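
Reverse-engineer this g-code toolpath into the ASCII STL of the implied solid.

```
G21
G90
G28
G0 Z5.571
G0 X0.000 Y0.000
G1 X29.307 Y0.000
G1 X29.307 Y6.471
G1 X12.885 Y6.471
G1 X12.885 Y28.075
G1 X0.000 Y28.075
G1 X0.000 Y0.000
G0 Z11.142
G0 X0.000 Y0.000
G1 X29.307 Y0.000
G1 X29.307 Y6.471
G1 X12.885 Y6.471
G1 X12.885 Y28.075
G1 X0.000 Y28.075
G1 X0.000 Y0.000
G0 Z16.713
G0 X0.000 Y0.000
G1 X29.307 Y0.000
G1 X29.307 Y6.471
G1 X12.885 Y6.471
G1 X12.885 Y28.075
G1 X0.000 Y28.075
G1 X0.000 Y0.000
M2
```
solid part
  facet normal 0.0000 0.0000 -1.0000
    outer loop
      vertex 29.307 6.471 0.000
      vertex 29.307 0.000 0.000
      vertex 0.000 0.000 0.000
    endloop
  endfacet
  facet normal 0.0000 0.0000 -1.0000
    outer loop
      vertex 12.885 6.471 0.000
      vertex 29.307 6.471 0.000
      vertex 0.000 0.000 0.000
    endloop
  endfacet
  facet normal 0.0000 0.0000 -1.0000
    outer loop
      vertex 12.885 28.075 0.000
      vertex 12.885 6.471 0.000
      vertex 0.000 0.000 0.000
    endloop
  endfacet
  facet normal 0.0000 0.0000 -1.0000
    outer loop
      vertex 0.000 28.075 0.000
      vertex 12.885 28.075 0.000
      vertex 0.000 0.000 0.000
    endloop
  endfacet
  facet normal 0.0000 0.0000 1.0000
    outer loop
      vertex 0.000 0.000 16.713
      vertex 29.307 0.000 16.713
      vertex 29.307 6.471 16.713
    endloop
  endfacet
  facet normal 0.0000 0.0000 1.0000
    outer loop
      vertex 0.000 0.000 16.713
      vertex 29.307 6.471 16.713
      vertex 12.885 6.471 16.713
    endloop
  endfacet
  facet normal 0.0000 0.0000 1.0000
    outer loop
      vertex 0.000 0.000 16.713
      vertex 12.885 6.471 16.713
      vertex 12.885 28.075 16.713
    endloop
  endfacet
  facet normal 0.0000 0.0000 1.0000
    outer loop
      vertex 0.000 0.000 16.713
      vertex 12.885 28.075 16.713
      vertex 0.000 28.075 16.713
    endloop
  endfacet
  facet normal 0.0000 -1.0000 0.0000
    outer loop
      vertex 0.000 0.000 0.000
      vertex 29.307 0.000 0.000
      vertex 29.307 0.000 16.713
    endloop
  endfacet
  facet normal 0.0000 -1.0000 0.0000
    outer loop
      vertex 0.000 0.000 0.000
      vertex 29.307 0.000 16.713
      vertex 0.000 0.000 16.713
    endloop
  endfacet
  facet normal 1.0000 0.0000 0.0000
    outer loop
      vertex 29.307 0.000 0.000
      vertex 29.307 6.471 0.000
      vertex 29.307 6.471 16.713
    endloop
  endfacet
  facet normal 1.0000 0.0000 0.0000
    outer loop
      vertex 29.307 0.000 0.000
      vertex 29.307 6.471 16.713
      vertex 29.307 0.000 16.713
    endloop
  endfacet
  facet normal 0.0000 1.0000 0.0000
    outer loop
      vertex 29.307 6.471 0.000
      vertex 12.885 6.471 0.000
      vertex 12.885 6.471 16.713
    endloop
  endfacet
  facet normal 0.0000 1.0000 0.0000
    outer loop
      vertex 29.307 6.471 0.000
      vertex 12.885 6.471 16.713
      vertex 29.307 6.471 16.713
    endloop
  endfacet
  facet normal 1.0000 0.0000 0.0000
    outer loop
      vertex 12.885 6.471 0.000
      vertex 12.885 28.075 0.000
      vertex 12.885 28.075 16.713
    endloop
  endfacet
  facet normal 1.0000 0.0000 0.0000
    outer loop
      vertex 12.885 6.471 0.000
      vertex 12.885 28.075 16.713
      vertex 12.885 6.471 16.713
    endloop
  endfacet
  facet normal 0.0000 1.0000 0.0000
    outer loop
      vertex 12.885 28.075 0.000
      vertex 0.000 28.075 0.000
      vertex 0.000 28.075 16.713
    endloop
  endfacet
  facet normal 0.0000 1.0000 0.0000
    outer loop
      vertex 12.885 28.075 0.000
      vertex 0.000 28.075 16.713
      vertex 12.885 28.075 16.713
    endloop
  endfacet
  facet normal -1.0000 0.0000 0.0000
    outer loop
      vertex 0.000 28.075 0.000
      vertex 0.000 0.000 0.000
      vertex 0.000 0.000 16.713
    endloop
  endfacet
  facet normal -1.0000 0.0000 0.0000
    outer loop
      vertex 0.000 28.075 0.000
      vertex 0.000 0.000 16.713
      vertex 0.000 28.075 16.713
    endloop
  endfacet
endsolid part

The G0 Z moves step by Δz≈5.571 mm. Every layer's G1 loop is the same polygon, so the solid is a straight extrusion of it from z=0 to z≈16.7. Closing with flat bottom and top caps and triangulating gives 20 facets — an L-shaped prism: outer 29.3 × 28.1 mm, arm thicknesses ≈ 6.47 mm (horizontal) and 12.9 mm (vertical), extruded 16.7 mm in z.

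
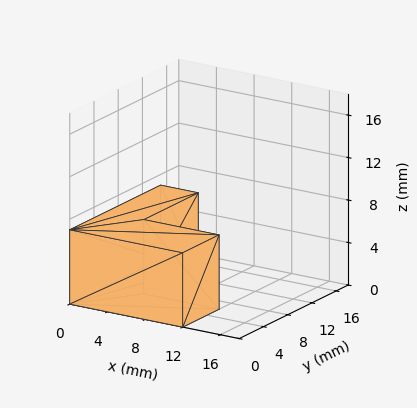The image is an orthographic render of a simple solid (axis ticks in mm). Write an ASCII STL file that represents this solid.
Reading the render: the shape is an L-shaped prism: outer 12 × 15 mm, arm thicknesses ≈ 6 mm (horizontal) and 4 mm (vertical), extruded 7 mm in z (dimensions read to the nearest mm from the axis ticks). For the STL, each face is triangulated and given an outward normal.

solid part
  facet normal 0.0000 0.0000 -1.0000
    outer loop
      vertex 12.0 6.0 0.0
      vertex 12.0 0.0 0.0
      vertex 0.0 0.0 0.0
    endloop
  endfacet
  facet normal 0.0000 0.0000 -1.0000
    outer loop
      vertex 4.0 6.0 0.0
      vertex 12.0 6.0 0.0
      vertex 0.0 0.0 0.0
    endloop
  endfacet
  facet normal 0.0000 0.0000 -1.0000
    outer loop
      vertex 4.0 15.0 0.0
      vertex 4.0 6.0 0.0
      vertex 0.0 0.0 0.0
    endloop
  endfacet
  facet normal 0.0000 0.0000 -1.0000
    outer loop
      vertex 0.0 15.0 0.0
      vertex 4.0 15.0 0.0
      vertex 0.0 0.0 0.0
    endloop
  endfacet
  facet normal 0.0000 0.0000 1.0000
    outer loop
      vertex 0.0 0.0 7.0
      vertex 12.0 0.0 7.0
      vertex 12.0 6.0 7.0
    endloop
  endfacet
  facet normal 0.0000 0.0000 1.0000
    outer loop
      vertex 0.0 0.0 7.0
      vertex 12.0 6.0 7.0
      vertex 4.0 6.0 7.0
    endloop
  endfacet
  facet normal 0.0000 0.0000 1.0000
    outer loop
      vertex 0.0 0.0 7.0
      vertex 4.0 6.0 7.0
      vertex 4.0 15.0 7.0
    endloop
  endfacet
  facet normal 0.0000 0.0000 1.0000
    outer loop
      vertex 0.0 0.0 7.0
      vertex 4.0 15.0 7.0
      vertex 0.0 15.0 7.0
    endloop
  endfacet
  facet normal 0.0000 -1.0000 0.0000
    outer loop
      vertex 0.0 0.0 0.0
      vertex 12.0 0.0 0.0
      vertex 12.0 0.0 7.0
    endloop
  endfacet
  facet normal 0.0000 -1.0000 0.0000
    outer loop
      vertex 0.0 0.0 0.0
      vertex 12.0 0.0 7.0
      vertex 0.0 0.0 7.0
    endloop
  endfacet
  facet normal 1.0000 0.0000 0.0000
    outer loop
      vertex 12.0 0.0 0.0
      vertex 12.0 6.0 0.0
      vertex 12.0 6.0 7.0
    endloop
  endfacet
  facet normal 1.0000 0.0000 0.0000
    outer loop
      vertex 12.0 0.0 0.0
      vertex 12.0 6.0 7.0
      vertex 12.0 0.0 7.0
    endloop
  endfacet
  facet normal 0.0000 1.0000 0.0000
    outer loop
      vertex 12.0 6.0 0.0
      vertex 4.0 6.0 0.0
      vertex 4.0 6.0 7.0
    endloop
  endfacet
  facet normal 0.0000 1.0000 0.0000
    outer loop
      vertex 12.0 6.0 0.0
      vertex 4.0 6.0 7.0
      vertex 12.0 6.0 7.0
    endloop
  endfacet
  facet normal 1.0000 0.0000 0.0000
    outer loop
      vertex 4.0 6.0 0.0
      vertex 4.0 15.0 0.0
      vertex 4.0 15.0 7.0
    endloop
  endfacet
  facet normal 1.0000 0.0000 0.0000
    outer loop
      vertex 4.0 6.0 0.0
      vertex 4.0 15.0 7.0
      vertex 4.0 6.0 7.0
    endloop
  endfacet
  facet normal 0.0000 1.0000 0.0000
    outer loop
      vertex 4.0 15.0 0.0
      vertex 0.0 15.0 0.0
      vertex 0.0 15.0 7.0
    endloop
  endfacet
  facet normal 0.0000 1.0000 0.0000
    outer loop
      vertex 4.0 15.0 0.0
      vertex 0.0 15.0 7.0
      vertex 4.0 15.0 7.0
    endloop
  endfacet
  facet normal -1.0000 0.0000 0.0000
    outer loop
      vertex 0.0 15.0 0.0
      vertex 0.0 0.0 0.0
      vertex 0.0 0.0 7.0
    endloop
  endfacet
  facet normal -1.0000 0.0000 0.0000
    outer loop
      vertex 0.0 15.0 0.0
      vertex 0.0 0.0 7.0
      vertex 0.0 15.0 7.0
    endloop
  endfacet
endsolid part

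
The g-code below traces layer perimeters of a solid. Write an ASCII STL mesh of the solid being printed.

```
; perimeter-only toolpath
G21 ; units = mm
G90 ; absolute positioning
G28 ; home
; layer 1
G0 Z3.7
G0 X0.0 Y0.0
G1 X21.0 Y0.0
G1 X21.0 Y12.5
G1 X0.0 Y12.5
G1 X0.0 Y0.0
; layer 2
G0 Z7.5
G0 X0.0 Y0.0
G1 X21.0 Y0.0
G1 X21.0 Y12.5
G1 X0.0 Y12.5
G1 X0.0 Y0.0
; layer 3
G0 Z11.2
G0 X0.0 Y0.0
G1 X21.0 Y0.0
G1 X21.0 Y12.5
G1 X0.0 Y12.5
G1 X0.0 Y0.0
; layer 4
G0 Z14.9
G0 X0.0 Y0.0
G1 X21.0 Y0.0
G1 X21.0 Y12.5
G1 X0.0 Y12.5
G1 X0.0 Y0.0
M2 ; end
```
solid part
  facet normal 0.0000 0.0000 -1.0000
    outer loop
      vertex 21.0 12.5 0.0
      vertex 21.0 0.0 0.0
      vertex 0.0 0.0 0.0
    endloop
  endfacet
  facet normal 0.0000 0.0000 -1.0000
    outer loop
      vertex 0.0 12.5 0.0
      vertex 21.0 12.5 0.0
      vertex 0.0 0.0 0.0
    endloop
  endfacet
  facet normal 0.0000 0.0000 1.0000
    outer loop
      vertex 0.0 0.0 14.9
      vertex 21.0 0.0 14.9
      vertex 21.0 12.5 14.9
    endloop
  endfacet
  facet normal 0.0000 0.0000 1.0000
    outer loop
      vertex 0.0 0.0 14.9
      vertex 21.0 12.5 14.9
      vertex 0.0 12.5 14.9
    endloop
  endfacet
  facet normal 0.0000 -1.0000 0.0000
    outer loop
      vertex 0.0 0.0 0.0
      vertex 21.0 0.0 0.0
      vertex 21.0 0.0 14.9
    endloop
  endfacet
  facet normal 0.0000 -1.0000 0.0000
    outer loop
      vertex 0.0 0.0 0.0
      vertex 21.0 0.0 14.9
      vertex 0.0 0.0 14.9
    endloop
  endfacet
  facet normal 0.0000 1.0000 0.0000
    outer loop
      vertex 21.0 12.5 14.9
      vertex 21.0 12.5 0.0
      vertex 0.0 12.5 0.0
    endloop
  endfacet
  facet normal 0.0000 1.0000 0.0000
    outer loop
      vertex 0.0 12.5 14.9
      vertex 21.0 12.5 14.9
      vertex 0.0 12.5 0.0
    endloop
  endfacet
  facet normal -1.0000 0.0000 0.0000
    outer loop
      vertex 0.0 12.5 14.9
      vertex 0.0 12.5 0.0
      vertex 0.0 0.0 0.0
    endloop
  endfacet
  facet normal -1.0000 0.0000 0.0000
    outer loop
      vertex 0.0 0.0 14.9
      vertex 0.0 12.5 14.9
      vertex 0.0 0.0 0.0
    endloop
  endfacet
  facet normal 1.0000 0.0000 0.0000
    outer loop
      vertex 21.0 0.0 0.0
      vertex 21.0 12.5 0.0
      vertex 21.0 12.5 14.9
    endloop
  endfacet
  facet normal 1.0000 0.0000 0.0000
    outer loop
      vertex 21.0 0.0 0.0
      vertex 21.0 12.5 14.9
      vertex 21.0 0.0 14.9
    endloop
  endfacet
endsolid part

The G0 Z moves step by Δz≈3.7 mm. Every layer's G1 loop is the same polygon, so the solid is a straight extrusion of it from z=0 to z≈14.9. Closing with flat bottom and top caps and triangulating gives 12 facets — a rectangular box, roughly 21 × 12.5 mm footprint and 14.9 mm tall.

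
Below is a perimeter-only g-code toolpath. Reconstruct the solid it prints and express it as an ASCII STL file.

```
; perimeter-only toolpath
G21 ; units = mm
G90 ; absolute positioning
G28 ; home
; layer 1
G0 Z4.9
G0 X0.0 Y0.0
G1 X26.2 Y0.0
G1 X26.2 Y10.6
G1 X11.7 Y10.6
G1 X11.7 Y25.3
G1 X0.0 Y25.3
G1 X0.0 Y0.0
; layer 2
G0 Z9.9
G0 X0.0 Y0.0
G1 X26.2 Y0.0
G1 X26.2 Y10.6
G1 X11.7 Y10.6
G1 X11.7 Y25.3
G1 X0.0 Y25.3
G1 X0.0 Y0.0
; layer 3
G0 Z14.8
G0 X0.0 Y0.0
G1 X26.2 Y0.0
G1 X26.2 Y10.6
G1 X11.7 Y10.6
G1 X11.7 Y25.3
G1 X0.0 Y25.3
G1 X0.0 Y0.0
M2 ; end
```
solid part
  facet normal 0.0000 0.0000 -1.0000
    outer loop
      vertex 26.2 10.6 0.0
      vertex 26.2 0.0 0.0
      vertex 0.0 0.0 0.0
    endloop
  endfacet
  facet normal 0.0000 0.0000 -1.0000
    outer loop
      vertex 11.7 10.6 0.0
      vertex 26.2 10.6 0.0
      vertex 0.0 0.0 0.0
    endloop
  endfacet
  facet normal 0.0000 0.0000 -1.0000
    outer loop
      vertex 11.7 25.3 0.0
      vertex 11.7 10.6 0.0
      vertex 0.0 0.0 0.0
    endloop
  endfacet
  facet normal 0.0000 0.0000 -1.0000
    outer loop
      vertex 0.0 25.3 0.0
      vertex 11.7 25.3 0.0
      vertex 0.0 0.0 0.0
    endloop
  endfacet
  facet normal 0.0000 0.0000 1.0000
    outer loop
      vertex 0.0 0.0 14.8
      vertex 26.2 0.0 14.8
      vertex 26.2 10.6 14.8
    endloop
  endfacet
  facet normal 0.0000 0.0000 1.0000
    outer loop
      vertex 0.0 0.0 14.8
      vertex 26.2 10.6 14.8
      vertex 11.7 10.6 14.8
    endloop
  endfacet
  facet normal 0.0000 0.0000 1.0000
    outer loop
      vertex 0.0 0.0 14.8
      vertex 11.7 10.6 14.8
      vertex 11.7 25.3 14.8
    endloop
  endfacet
  facet normal 0.0000 0.0000 1.0000
    outer loop
      vertex 0.0 0.0 14.8
      vertex 11.7 25.3 14.8
      vertex 0.0 25.3 14.8
    endloop
  endfacet
  facet normal 0.0000 -1.0000 0.0000
    outer loop
      vertex 0.0 0.0 0.0
      vertex 26.2 0.0 0.0
      vertex 26.2 0.0 14.8
    endloop
  endfacet
  facet normal 0.0000 -1.0000 0.0000
    outer loop
      vertex 0.0 0.0 0.0
      vertex 26.2 0.0 14.8
      vertex 0.0 0.0 14.8
    endloop
  endfacet
  facet normal 1.0000 0.0000 0.0000
    outer loop
      vertex 26.2 0.0 0.0
      vertex 26.2 10.6 0.0
      vertex 26.2 10.6 14.8
    endloop
  endfacet
  facet normal 1.0000 0.0000 0.0000
    outer loop
      vertex 26.2 0.0 0.0
      vertex 26.2 10.6 14.8
      vertex 26.2 0.0 14.8
    endloop
  endfacet
  facet normal 0.0000 1.0000 0.0000
    outer loop
      vertex 26.2 10.6 0.0
      vertex 11.7 10.6 0.0
      vertex 11.7 10.6 14.8
    endloop
  endfacet
  facet normal 0.0000 1.0000 0.0000
    outer loop
      vertex 26.2 10.6 0.0
      vertex 11.7 10.6 14.8
      vertex 26.2 10.6 14.8
    endloop
  endfacet
  facet normal 1.0000 0.0000 0.0000
    outer loop
      vertex 11.7 10.6 0.0
      vertex 11.7 25.3 0.0
      vertex 11.7 25.3 14.8
    endloop
  endfacet
  facet normal 1.0000 0.0000 0.0000
    outer loop
      vertex 11.7 10.6 0.0
      vertex 11.7 25.3 14.8
      vertex 11.7 10.6 14.8
    endloop
  endfacet
  facet normal 0.0000 1.0000 0.0000
    outer loop
      vertex 11.7 25.3 0.0
      vertex 0.0 25.3 0.0
      vertex 0.0 25.3 14.8
    endloop
  endfacet
  facet normal 0.0000 1.0000 0.0000
    outer loop
      vertex 11.7 25.3 0.0
      vertex 0.0 25.3 14.8
      vertex 11.7 25.3 14.8
    endloop
  endfacet
  facet normal -1.0000 0.0000 0.0000
    outer loop
      vertex 0.0 25.3 0.0
      vertex 0.0 0.0 0.0
      vertex 0.0 0.0 14.8
    endloop
  endfacet
  facet normal -1.0000 0.0000 0.0000
    outer loop
      vertex 0.0 25.3 0.0
      vertex 0.0 0.0 14.8
      vertex 0.0 25.3 14.8
    endloop
  endfacet
endsolid part

The G0 Z moves step by Δz≈4.9 mm. Every layer's G1 loop is the same polygon, so the solid is a straight extrusion of it from z=0 to z≈14.8. Closing with flat bottom and top caps and triangulating gives 20 facets — an L-shaped prism: outer 26.2 × 25.3 mm, arm thicknesses ≈ 10.6 mm (horizontal) and 11.7 mm (vertical), extruded 14.8 mm in z.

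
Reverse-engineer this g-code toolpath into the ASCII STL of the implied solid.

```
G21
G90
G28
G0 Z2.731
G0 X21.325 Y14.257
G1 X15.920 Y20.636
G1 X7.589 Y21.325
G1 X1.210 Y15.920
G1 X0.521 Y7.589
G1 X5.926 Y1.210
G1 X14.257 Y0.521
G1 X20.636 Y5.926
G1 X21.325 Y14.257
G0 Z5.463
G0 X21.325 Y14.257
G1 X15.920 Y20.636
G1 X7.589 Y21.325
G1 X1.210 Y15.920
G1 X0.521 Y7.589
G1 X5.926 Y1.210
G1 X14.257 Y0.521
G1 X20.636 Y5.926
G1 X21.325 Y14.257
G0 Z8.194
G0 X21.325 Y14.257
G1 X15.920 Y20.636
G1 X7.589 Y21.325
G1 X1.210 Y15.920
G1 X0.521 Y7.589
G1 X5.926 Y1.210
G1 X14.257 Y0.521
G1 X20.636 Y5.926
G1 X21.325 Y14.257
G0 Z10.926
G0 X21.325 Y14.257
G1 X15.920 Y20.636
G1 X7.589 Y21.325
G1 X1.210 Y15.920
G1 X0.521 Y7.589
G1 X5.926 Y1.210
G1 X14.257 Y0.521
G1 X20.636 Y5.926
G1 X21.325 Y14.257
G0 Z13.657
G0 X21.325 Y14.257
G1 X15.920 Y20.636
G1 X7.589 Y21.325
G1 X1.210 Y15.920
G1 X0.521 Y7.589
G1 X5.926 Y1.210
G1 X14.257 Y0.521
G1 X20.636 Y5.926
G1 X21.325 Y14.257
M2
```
solid part
  facet normal 0.0000 0.0000 -1.0000
    outer loop
      vertex 7.589 21.325 0.000
      vertex 15.920 20.636 0.000
      vertex 21.325 14.257 0.000
    endloop
  endfacet
  facet normal 0.0000 0.0000 -1.0000
    outer loop
      vertex 1.210 15.920 0.000
      vertex 7.589 21.325 0.000
      vertex 21.325 14.257 0.000
    endloop
  endfacet
  facet normal 0.0000 0.0000 -1.0000
    outer loop
      vertex 0.521 7.589 0.000
      vertex 1.210 15.920 0.000
      vertex 21.325 14.257 0.000
    endloop
  endfacet
  facet normal 0.0000 0.0000 -1.0000
    outer loop
      vertex 5.926 1.210 0.000
      vertex 0.521 7.589 0.000
      vertex 21.325 14.257 0.000
    endloop
  endfacet
  facet normal 0.0000 0.0000 -1.0000
    outer loop
      vertex 14.257 0.521 0.000
      vertex 5.926 1.210 0.000
      vertex 21.325 14.257 0.000
    endloop
  endfacet
  facet normal 0.0000 0.0000 -1.0000
    outer loop
      vertex 20.636 5.926 0.000
      vertex 14.257 0.521 0.000
      vertex 21.325 14.257 0.000
    endloop
  endfacet
  facet normal 0.0000 0.0000 1.0000
    outer loop
      vertex 21.325 14.257 13.657
      vertex 15.920 20.636 13.657
      vertex 7.589 21.325 13.657
    endloop
  endfacet
  facet normal 0.0000 0.0000 1.0000
    outer loop
      vertex 21.325 14.257 13.657
      vertex 7.589 21.325 13.657
      vertex 1.210 15.920 13.657
    endloop
  endfacet
  facet normal 0.0000 0.0000 1.0000
    outer loop
      vertex 21.325 14.257 13.657
      vertex 1.210 15.920 13.657
      vertex 0.521 7.589 13.657
    endloop
  endfacet
  facet normal 0.0000 0.0000 1.0000
    outer loop
      vertex 21.325 14.257 13.657
      vertex 0.521 7.589 13.657
      vertex 5.926 1.210 13.657
    endloop
  endfacet
  facet normal 0.0000 0.0000 1.0000
    outer loop
      vertex 21.325 14.257 13.657
      vertex 5.926 1.210 13.657
      vertex 14.257 0.521 13.657
    endloop
  endfacet
  facet normal 0.0000 0.0000 1.0000
    outer loop
      vertex 21.325 14.257 13.657
      vertex 14.257 0.521 13.657
      vertex 20.636 5.926 13.657
    endloop
  endfacet
  facet normal 0.7630 0.6465 0.0000
    outer loop
      vertex 21.325 14.257 0.000
      vertex 15.920 20.636 0.000
      vertex 15.920 20.636 13.657
    endloop
  endfacet
  facet normal 0.7630 0.6465 0.0000
    outer loop
      vertex 21.325 14.257 0.000
      vertex 15.920 20.636 13.657
      vertex 21.325 14.257 13.657
    endloop
  endfacet
  facet normal 0.0824 0.9966 0.0000
    outer loop
      vertex 15.920 20.636 0.000
      vertex 7.589 21.325 0.000
      vertex 7.589 21.325 13.657
    endloop
  endfacet
  facet normal 0.0824 0.9966 0.0000
    outer loop
      vertex 15.920 20.636 0.000
      vertex 7.589 21.325 13.657
      vertex 15.920 20.636 13.657
    endloop
  endfacet
  facet normal -0.6465 0.7630 0.0000
    outer loop
      vertex 7.589 21.325 0.000
      vertex 1.210 15.920 0.000
      vertex 1.210 15.920 13.657
    endloop
  endfacet
  facet normal -0.6465 0.7630 0.0000
    outer loop
      vertex 7.589 21.325 0.000
      vertex 1.210 15.920 13.657
      vertex 7.589 21.325 13.657
    endloop
  endfacet
  facet normal -0.9966 0.0824 0.0000
    outer loop
      vertex 1.210 15.920 0.000
      vertex 0.521 7.589 0.000
      vertex 0.521 7.589 13.657
    endloop
  endfacet
  facet normal -0.9966 0.0824 0.0000
    outer loop
      vertex 1.210 15.920 0.000
      vertex 0.521 7.589 13.657
      vertex 1.210 15.920 13.657
    endloop
  endfacet
  facet normal -0.7630 -0.6465 0.0000
    outer loop
      vertex 0.521 7.589 0.000
      vertex 5.926 1.210 0.000
      vertex 5.926 1.210 13.657
    endloop
  endfacet
  facet normal -0.7630 -0.6465 0.0000
    outer loop
      vertex 0.521 7.589 0.000
      vertex 5.926 1.210 13.657
      vertex 0.521 7.589 13.657
    endloop
  endfacet
  facet normal -0.0824 -0.9966 0.0000
    outer loop
      vertex 5.926 1.210 0.000
      vertex 14.257 0.521 0.000
      vertex 14.257 0.521 13.657
    endloop
  endfacet
  facet normal -0.0824 -0.9966 0.0000
    outer loop
      vertex 5.926 1.210 0.000
      vertex 14.257 0.521 13.657
      vertex 5.926 1.210 13.657
    endloop
  endfacet
  facet normal 0.6465 -0.7630 0.0000
    outer loop
      vertex 14.257 0.521 0.000
      vertex 20.636 5.926 0.000
      vertex 20.636 5.926 13.657
    endloop
  endfacet
  facet normal 0.6465 -0.7630 0.0000
    outer loop
      vertex 14.257 0.521 0.000
      vertex 20.636 5.926 13.657
      vertex 14.257 0.521 13.657
    endloop
  endfacet
  facet normal 0.9966 -0.0824 0.0000
    outer loop
      vertex 20.636 5.926 0.000
      vertex 21.325 14.257 0.000
      vertex 21.325 14.257 13.657
    endloop
  endfacet
  facet normal 0.9966 -0.0824 0.0000
    outer loop
      vertex 20.636 5.926 0.000
      vertex 21.325 14.257 13.657
      vertex 20.636 5.926 13.657
    endloop
  endfacet
endsolid part

The G0 Z moves step by Δz≈2.731 mm. Every layer's G1 loop is the same polygon, so the solid is a straight extrusion of it from z=0 to z≈13.7. Closing with flat bottom and top caps and triangulating gives 28 facets — a regular 8-sided prism (a cylinder approximated with 8 flat sides), circumscribed radius ≈ 10.9 mm, height ≈ 13.7 mm.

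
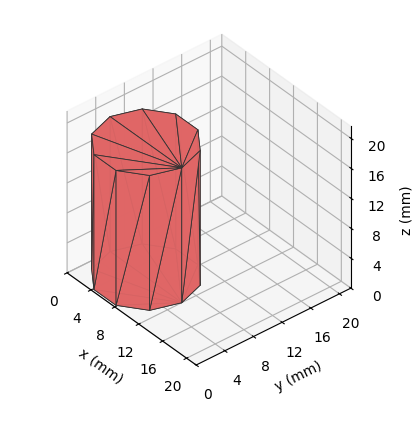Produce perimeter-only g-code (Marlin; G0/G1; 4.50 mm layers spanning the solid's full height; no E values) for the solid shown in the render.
Reading the render: the shape is a regular 10-sided prism (a cylinder approximated with 10 flat sides), circumscribed radius ≈ 6 mm, height ≈ 18 mm (dimensions read to the nearest mm from the axis ticks). For the g-code, the solid's height is divided into equal slices at the stated Δz and each level perimeter traced with G1 moves after a G0 lift.

; perimeter-only toolpath
G21 ; units = mm
G90 ; absolute positioning
G28 ; home
; layer 1
G0 Z4.50
G0 X12.00 Y6.00
G1 X10.85 Y9.53
G1 X7.85 Y11.71
G1 X4.15 Y11.71
G1 X1.15 Y9.53
G1 X0.00 Y6.00
G1 X1.15 Y2.47
G1 X4.15 Y0.29
G1 X7.85 Y0.29
G1 X10.85 Y2.47
G1 X12.00 Y6.00
; layer 2
G0 Z9.00
G0 X12.00 Y6.00
G1 X10.85 Y9.53
G1 X7.85 Y11.71
G1 X4.15 Y11.71
G1 X1.15 Y9.53
G1 X0.00 Y6.00
G1 X1.15 Y2.47
G1 X4.15 Y0.29
G1 X7.85 Y0.29
G1 X10.85 Y2.47
G1 X12.00 Y6.00
; layer 3
G0 Z13.50
G0 X12.00 Y6.00
G1 X10.85 Y9.53
G1 X7.85 Y11.71
G1 X4.15 Y11.71
G1 X1.15 Y9.53
G1 X0.00 Y6.00
G1 X1.15 Y2.47
G1 X4.15 Y0.29
G1 X7.85 Y0.29
G1 X10.85 Y2.47
G1 X12.00 Y6.00
; layer 4
G0 Z18.00
G0 X12.00 Y6.00
G1 X10.85 Y9.53
G1 X7.85 Y11.71
G1 X4.15 Y11.71
G1 X1.15 Y9.53
G1 X0.00 Y6.00
G1 X1.15 Y2.47
G1 X4.15 Y0.29
G1 X7.85 Y0.29
G1 X10.85 Y2.47
G1 X12.00 Y6.00
M2 ; end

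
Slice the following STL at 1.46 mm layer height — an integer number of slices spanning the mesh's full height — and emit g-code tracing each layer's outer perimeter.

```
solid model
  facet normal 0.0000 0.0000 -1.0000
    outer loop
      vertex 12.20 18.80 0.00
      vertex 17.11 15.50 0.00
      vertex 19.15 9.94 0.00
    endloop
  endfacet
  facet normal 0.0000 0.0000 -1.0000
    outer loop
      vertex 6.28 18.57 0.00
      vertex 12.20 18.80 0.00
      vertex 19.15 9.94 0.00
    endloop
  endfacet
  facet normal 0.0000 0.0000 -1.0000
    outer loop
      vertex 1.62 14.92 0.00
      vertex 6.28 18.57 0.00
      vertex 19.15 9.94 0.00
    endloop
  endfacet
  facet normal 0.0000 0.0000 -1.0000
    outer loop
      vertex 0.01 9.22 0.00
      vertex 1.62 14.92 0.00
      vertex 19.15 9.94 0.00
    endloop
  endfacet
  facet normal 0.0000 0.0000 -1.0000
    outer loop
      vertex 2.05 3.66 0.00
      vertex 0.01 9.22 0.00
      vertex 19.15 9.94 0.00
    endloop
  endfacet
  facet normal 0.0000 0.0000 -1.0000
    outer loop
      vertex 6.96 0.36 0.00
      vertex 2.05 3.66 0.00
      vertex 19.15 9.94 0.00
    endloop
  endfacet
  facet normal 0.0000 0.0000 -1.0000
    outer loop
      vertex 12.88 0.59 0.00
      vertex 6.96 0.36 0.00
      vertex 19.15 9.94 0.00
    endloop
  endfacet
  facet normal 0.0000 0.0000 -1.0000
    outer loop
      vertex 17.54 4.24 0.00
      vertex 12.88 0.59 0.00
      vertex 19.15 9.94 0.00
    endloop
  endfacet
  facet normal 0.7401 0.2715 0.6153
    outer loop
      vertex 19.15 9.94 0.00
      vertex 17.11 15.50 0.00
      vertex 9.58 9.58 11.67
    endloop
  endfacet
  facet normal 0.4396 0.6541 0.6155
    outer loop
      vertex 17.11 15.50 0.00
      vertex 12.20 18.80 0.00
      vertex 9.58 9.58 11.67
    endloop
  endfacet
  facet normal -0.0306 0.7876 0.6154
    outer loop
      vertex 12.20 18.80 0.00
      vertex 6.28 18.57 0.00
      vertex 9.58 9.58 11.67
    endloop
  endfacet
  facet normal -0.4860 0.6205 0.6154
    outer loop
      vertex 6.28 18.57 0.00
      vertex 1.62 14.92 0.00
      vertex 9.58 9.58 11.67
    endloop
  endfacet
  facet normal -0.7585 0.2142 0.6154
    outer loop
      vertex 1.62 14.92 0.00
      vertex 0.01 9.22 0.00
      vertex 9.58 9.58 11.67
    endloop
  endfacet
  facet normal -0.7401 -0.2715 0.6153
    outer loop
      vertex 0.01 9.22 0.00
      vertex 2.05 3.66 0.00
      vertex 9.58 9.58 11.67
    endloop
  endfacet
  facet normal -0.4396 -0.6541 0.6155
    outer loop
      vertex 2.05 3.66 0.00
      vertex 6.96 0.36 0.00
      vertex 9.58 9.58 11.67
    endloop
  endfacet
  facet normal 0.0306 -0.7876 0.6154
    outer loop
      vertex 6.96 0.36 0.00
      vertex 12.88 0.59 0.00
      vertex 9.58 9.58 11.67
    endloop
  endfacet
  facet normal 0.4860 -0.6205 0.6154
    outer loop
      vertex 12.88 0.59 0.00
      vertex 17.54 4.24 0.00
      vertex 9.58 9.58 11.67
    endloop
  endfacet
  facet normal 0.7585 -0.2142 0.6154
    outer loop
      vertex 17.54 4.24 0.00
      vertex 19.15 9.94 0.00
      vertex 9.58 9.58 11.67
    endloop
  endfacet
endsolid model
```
; perimeter-only toolpath
G21 ; units = mm
G90 ; absolute positioning
G28 ; home
; layer 1
G0 Z1.46
G0 X17.95 Y9.89
G1 X16.17 Y14.76
G1 X11.87 Y17.65
G1 X6.69 Y17.45
G1 X2.62 Y14.25
G1 X1.21 Y9.27
G1 X2.99 Y4.40
G1 X7.29 Y1.51
G1 X12.47 Y1.71
G1 X16.55 Y4.91
G1 X17.95 Y9.89
; layer 2
G0 Z2.92
G0 X16.76 Y9.85
G1 X15.23 Y14.02
G1 X11.54 Y16.50
G1 X7.11 Y16.32
G1 X3.61 Y13.58
G1 X2.40 Y9.31
G1 X3.93 Y5.14
G1 X7.62 Y2.67
G1 X12.05 Y2.84
G1 X15.55 Y5.58
G1 X16.76 Y9.85
; layer 3
G0 Z4.38
G0 X15.56 Y9.80
G1 X14.29 Y13.28
G1 X11.22 Y15.34
G1 X7.52 Y15.20
G1 X4.61 Y12.92
G1 X3.60 Y9.36
G1 X4.87 Y5.88
G1 X7.94 Y3.82
G1 X11.64 Y3.96
G1 X14.55 Y6.24
G1 X15.56 Y9.80
; layer 4
G0 Z5.83
G0 X14.36 Y9.76
G1 X13.34 Y12.54
G1 X10.89 Y14.19
G1 X7.93 Y14.07
G1 X5.60 Y12.25
G1 X4.79 Y9.40
G1 X5.81 Y6.62
G1 X8.27 Y4.97
G1 X11.23 Y5.08
G1 X13.56 Y6.91
G1 X14.36 Y9.76
; layer 5
G0 Z7.29
G0 X13.17 Y9.71
G1 X12.40 Y11.80
G1 X10.56 Y13.04
G1 X8.34 Y12.95
G1 X6.59 Y11.58
G1 X5.99 Y9.45
G1 X6.76 Y7.36
G1 X8.60 Y6.12
G1 X10.82 Y6.21
G1 X12.56 Y7.58
G1 X13.17 Y9.71
; layer 6
G0 Z8.75
G0 X11.97 Y9.67
G1 X11.46 Y11.06
G1 X10.23 Y11.89
G1 X8.76 Y11.83
G1 X7.59 Y10.92
G1 X7.19 Y9.49
G1 X7.70 Y8.10
G1 X8.93 Y7.28
G1 X10.41 Y7.33
G1 X11.57 Y8.25
G1 X11.97 Y9.67
; layer 7
G0 Z10.21
G0 X10.78 Y9.62
G1 X10.52 Y10.32
G1 X9.91 Y10.73
G1 X9.17 Y10.70
G1 X8.59 Y10.25
G1 X8.38 Y9.54
G1 X8.64 Y8.84
G1 X9.25 Y8.43
G1 X9.99 Y8.46
G1 X10.57 Y8.91
G1 X10.78 Y9.62
M2 ; end

The solid is a regular 10-sided pyramid, base circumscribed radius ≈ 9.58 mm, apex at z ≈ 11.7 mm. Slicing at Δz = 1.46 mm — 8 equal slices spanning the solid's height, so layer i sits at z = i·h/8 — gives 7 non-empty perimeters. Each is a 10-segment closed polygon; G0 lifts to the layer z and rapids to the start vertex, then G1 traces the edges. The cross-section shrinks linearly with z (the slice at the apex is degenerate and omitted).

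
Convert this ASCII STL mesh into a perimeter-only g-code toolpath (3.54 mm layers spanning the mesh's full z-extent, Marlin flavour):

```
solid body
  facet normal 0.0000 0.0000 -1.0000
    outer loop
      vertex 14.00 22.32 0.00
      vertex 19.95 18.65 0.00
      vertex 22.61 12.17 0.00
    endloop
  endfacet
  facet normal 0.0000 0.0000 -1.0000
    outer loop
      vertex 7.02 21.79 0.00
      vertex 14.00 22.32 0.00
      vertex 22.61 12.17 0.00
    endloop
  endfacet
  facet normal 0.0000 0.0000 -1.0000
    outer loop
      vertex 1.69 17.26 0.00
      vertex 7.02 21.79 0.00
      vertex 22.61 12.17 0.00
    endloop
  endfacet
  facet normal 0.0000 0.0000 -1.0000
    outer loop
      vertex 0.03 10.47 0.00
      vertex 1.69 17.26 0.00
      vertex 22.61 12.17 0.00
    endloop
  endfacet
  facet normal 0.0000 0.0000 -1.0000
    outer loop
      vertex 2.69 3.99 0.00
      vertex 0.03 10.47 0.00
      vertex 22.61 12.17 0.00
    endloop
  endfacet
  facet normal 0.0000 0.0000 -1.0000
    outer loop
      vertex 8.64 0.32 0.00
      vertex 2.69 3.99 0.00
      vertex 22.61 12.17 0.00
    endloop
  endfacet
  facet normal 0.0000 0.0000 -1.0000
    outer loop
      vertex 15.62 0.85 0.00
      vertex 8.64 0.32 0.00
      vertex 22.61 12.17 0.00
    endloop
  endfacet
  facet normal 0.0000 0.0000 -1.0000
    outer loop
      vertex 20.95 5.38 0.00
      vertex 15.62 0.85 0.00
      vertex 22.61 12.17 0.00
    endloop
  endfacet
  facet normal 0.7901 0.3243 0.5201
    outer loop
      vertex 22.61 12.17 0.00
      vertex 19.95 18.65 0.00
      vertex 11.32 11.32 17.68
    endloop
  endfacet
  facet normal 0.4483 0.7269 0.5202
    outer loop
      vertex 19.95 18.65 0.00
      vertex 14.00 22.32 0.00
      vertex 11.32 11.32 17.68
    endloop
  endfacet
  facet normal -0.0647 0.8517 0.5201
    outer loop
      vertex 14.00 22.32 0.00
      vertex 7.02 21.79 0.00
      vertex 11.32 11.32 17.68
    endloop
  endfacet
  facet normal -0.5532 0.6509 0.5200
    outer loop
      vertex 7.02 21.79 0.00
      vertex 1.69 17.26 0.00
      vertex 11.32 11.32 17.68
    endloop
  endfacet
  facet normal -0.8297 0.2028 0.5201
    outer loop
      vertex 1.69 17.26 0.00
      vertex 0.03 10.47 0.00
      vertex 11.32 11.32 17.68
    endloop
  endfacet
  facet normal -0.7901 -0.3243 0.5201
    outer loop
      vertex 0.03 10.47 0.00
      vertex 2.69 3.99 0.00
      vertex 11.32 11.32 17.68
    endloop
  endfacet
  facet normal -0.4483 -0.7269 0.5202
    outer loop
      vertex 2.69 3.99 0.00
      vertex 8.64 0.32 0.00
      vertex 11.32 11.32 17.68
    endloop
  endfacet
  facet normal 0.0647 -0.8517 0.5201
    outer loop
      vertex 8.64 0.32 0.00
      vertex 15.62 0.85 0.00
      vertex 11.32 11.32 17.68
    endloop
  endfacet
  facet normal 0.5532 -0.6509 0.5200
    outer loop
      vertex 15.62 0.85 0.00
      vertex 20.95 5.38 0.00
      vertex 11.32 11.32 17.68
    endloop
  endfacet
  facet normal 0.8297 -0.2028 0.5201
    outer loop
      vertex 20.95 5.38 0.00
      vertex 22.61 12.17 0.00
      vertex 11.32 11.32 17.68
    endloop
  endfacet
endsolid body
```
; perimeter-only toolpath
G21 ; units = mm
G90 ; absolute positioning
G28 ; home
; layer 1
G0 Z3.54
G0 X20.35 Y12.00
G1 X18.22 Y17.18
G1 X13.46 Y20.12
G1 X7.88 Y19.70
G1 X3.62 Y16.07
G1 X2.29 Y10.64
G1 X4.42 Y5.46
G1 X9.18 Y2.52
G1 X14.76 Y2.94
G1 X19.02 Y6.57
G1 X20.35 Y12.00
; layer 2
G0 Z7.07
G0 X18.09 Y11.83
G1 X16.50 Y15.72
G1 X12.93 Y17.92
G1 X8.74 Y17.60
G1 X5.54 Y14.88
G1 X4.55 Y10.81
G1 X6.14 Y6.92
G1 X9.71 Y4.72
G1 X13.90 Y5.04
G1 X17.10 Y7.76
G1 X18.09 Y11.83
; layer 3
G0 Z10.61
G0 X15.84 Y11.66
G1 X14.77 Y14.25
G1 X12.39 Y15.72
G1 X9.60 Y15.51
G1 X7.47 Y13.70
G1 X6.80 Y10.98
G1 X7.87 Y8.39
G1 X10.25 Y6.92
G1 X13.04 Y7.13
G1 X15.17 Y8.94
G1 X15.84 Y11.66
; layer 4
G0 Z14.14
G0 X13.58 Y11.49
G1 X13.05 Y12.79
G1 X11.86 Y13.52
G1 X10.46 Y13.41
G1 X9.39 Y12.51
G1 X9.06 Y11.15
G1 X9.59 Y9.85
G1 X10.78 Y9.12
G1 X12.18 Y9.23
G1 X13.25 Y10.13
G1 X13.58 Y11.49
M2 ; end

The solid is a regular 10-sided pyramid, base circumscribed radius ≈ 11.3 mm, apex at z ≈ 17.7 mm. Slicing at Δz = 3.54 mm — 5 equal slices spanning the solid's height, so layer i sits at z = i·h/5 — gives 4 non-empty perimeters. Each is a 10-segment closed polygon; G0 lifts to the layer z and rapids to the start vertex, then G1 traces the edges. The cross-section shrinks linearly with z (the slice at the apex is degenerate and omitted).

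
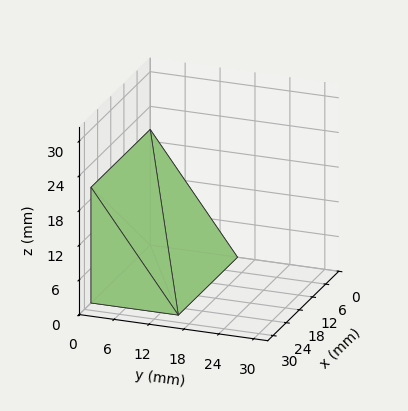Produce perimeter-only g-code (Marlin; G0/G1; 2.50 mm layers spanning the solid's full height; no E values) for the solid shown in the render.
Reading the render: the shape is a wedge (ramp): 27 × 15 mm base, rising to 20 mm along the y=0 edge and sloping linearly to z=0 at y=15 (dimensions read to the nearest mm from the axis ticks). For the g-code, the solid's height is divided into equal slices at the stated Δz and each level perimeter traced with G1 moves after a G0 lift.

; perimeter-only toolpath
G21 ; units = mm
G90 ; absolute positioning
G28 ; home
; layer 1
G0 Z2.50
G0 X0.00 Y0.00
G1 X27.00 Y0.00
G1 X27.00 Y13.12
G1 X0.00 Y13.12
G1 X0.00 Y0.00
; layer 2
G0 Z5.00
G0 X0.00 Y0.00
G1 X27.00 Y0.00
G1 X27.00 Y11.25
G1 X0.00 Y11.25
G1 X0.00 Y0.00
; layer 3
G0 Z7.50
G0 X0.00 Y0.00
G1 X27.00 Y0.00
G1 X27.00 Y9.38
G1 X0.00 Y9.38
G1 X0.00 Y0.00
; layer 4
G0 Z10.00
G0 X0.00 Y0.00
G1 X27.00 Y0.00
G1 X27.00 Y7.50
G1 X0.00 Y7.50
G1 X0.00 Y0.00
; layer 5
G0 Z12.50
G0 X0.00 Y0.00
G1 X27.00 Y0.00
G1 X27.00 Y5.62
G1 X0.00 Y5.62
G1 X0.00 Y0.00
; layer 6
G0 Z15.00
G0 X0.00 Y0.00
G1 X27.00 Y0.00
G1 X27.00 Y3.75
G1 X0.00 Y3.75
G1 X0.00 Y0.00
; layer 7
G0 Z17.50
G0 X0.00 Y0.00
G1 X27.00 Y0.00
G1 X27.00 Y1.88
G1 X0.00 Y1.88
G1 X0.00 Y0.00
M2 ; end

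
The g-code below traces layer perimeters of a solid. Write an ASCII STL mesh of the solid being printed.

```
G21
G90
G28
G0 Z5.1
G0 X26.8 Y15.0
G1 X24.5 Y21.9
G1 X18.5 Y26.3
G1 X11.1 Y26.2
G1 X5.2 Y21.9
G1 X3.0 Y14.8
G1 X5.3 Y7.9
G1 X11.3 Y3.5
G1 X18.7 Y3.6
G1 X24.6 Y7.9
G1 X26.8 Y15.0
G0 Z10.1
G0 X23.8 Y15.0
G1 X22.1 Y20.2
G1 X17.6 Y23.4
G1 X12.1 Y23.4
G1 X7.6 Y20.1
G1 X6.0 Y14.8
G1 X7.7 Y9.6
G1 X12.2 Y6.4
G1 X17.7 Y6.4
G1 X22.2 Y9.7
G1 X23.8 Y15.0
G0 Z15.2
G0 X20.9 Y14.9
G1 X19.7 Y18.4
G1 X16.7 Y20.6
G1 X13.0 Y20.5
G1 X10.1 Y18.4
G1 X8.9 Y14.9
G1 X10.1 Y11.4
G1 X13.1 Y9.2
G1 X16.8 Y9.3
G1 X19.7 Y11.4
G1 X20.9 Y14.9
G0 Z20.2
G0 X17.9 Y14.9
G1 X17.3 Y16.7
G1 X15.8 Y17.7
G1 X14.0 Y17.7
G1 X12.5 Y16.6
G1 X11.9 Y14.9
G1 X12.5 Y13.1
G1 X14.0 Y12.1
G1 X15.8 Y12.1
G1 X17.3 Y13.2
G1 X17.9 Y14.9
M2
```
solid part
  facet normal 0.0000 0.0000 -1.0000
    outer loop
      vertex 19.4 29.1 0.0
      vertex 26.9 23.7 0.0
      vertex 29.8 15.0 0.0
    endloop
  endfacet
  facet normal 0.0000 0.0000 -1.0000
    outer loop
      vertex 10.2 29.0 0.0
      vertex 19.4 29.1 0.0
      vertex 29.8 15.0 0.0
    endloop
  endfacet
  facet normal 0.0000 0.0000 -1.0000
    outer loop
      vertex 2.8 23.6 0.0
      vertex 10.2 29.0 0.0
      vertex 29.8 15.0 0.0
    endloop
  endfacet
  facet normal 0.0000 0.0000 -1.0000
    outer loop
      vertex 0.0 14.8 0.0
      vertex 2.8 23.6 0.0
      vertex 29.8 15.0 0.0
    endloop
  endfacet
  facet normal 0.0000 0.0000 -1.0000
    outer loop
      vertex 2.9 6.1 0.0
      vertex 0.0 14.8 0.0
      vertex 29.8 15.0 0.0
    endloop
  endfacet
  facet normal 0.0000 0.0000 -1.0000
    outer loop
      vertex 10.4 0.7 0.0
      vertex 2.9 6.1 0.0
      vertex 29.8 15.0 0.0
    endloop
  endfacet
  facet normal 0.0000 0.0000 -1.0000
    outer loop
      vertex 19.6 0.8 0.0
      vertex 10.4 0.7 0.0
      vertex 29.8 15.0 0.0
    endloop
  endfacet
  facet normal 0.0000 0.0000 -1.0000
    outer loop
      vertex 27.0 6.2 0.0
      vertex 19.6 0.8 0.0
      vertex 29.8 15.0 0.0
    endloop
  endfacet
  facet normal 0.8277 0.2759 0.4886
    outer loop
      vertex 29.8 15.0 0.0
      vertex 26.9 23.7 0.0
      vertex 14.9 14.9 25.3
    endloop
  endfacet
  facet normal 0.5099 0.7082 0.4882
    outer loop
      vertex 26.9 23.7 0.0
      vertex 19.4 29.1 0.0
      vertex 14.9 14.9 25.3
    endloop
  endfacet
  facet normal -0.0095 0.8727 0.4881
    outer loop
      vertex 19.4 29.1 0.0
      vertex 10.2 29.0 0.0
      vertex 14.9 14.9 25.3
    endloop
  endfacet
  facet normal -0.5144 0.7049 0.4884
    outer loop
      vertex 10.2 29.0 0.0
      vertex 2.8 23.6 0.0
      vertex 14.9 14.9 25.3
    endloop
  endfacet
  facet normal -0.8314 0.2645 0.4886
    outer loop
      vertex 2.8 23.6 0.0
      vertex 0.0 14.8 0.0
      vertex 14.9 14.9 25.3
    endloop
  endfacet
  facet normal -0.8277 -0.2759 0.4886
    outer loop
      vertex 0.0 14.8 0.0
      vertex 2.9 6.1 0.0
      vertex 14.9 14.9 25.3
    endloop
  endfacet
  facet normal -0.5099 -0.7082 0.4882
    outer loop
      vertex 2.9 6.1 0.0
      vertex 10.4 0.7 0.0
      vertex 14.9 14.9 25.3
    endloop
  endfacet
  facet normal 0.0095 -0.8727 0.4881
    outer loop
      vertex 10.4 0.7 0.0
      vertex 19.6 0.8 0.0
      vertex 14.9 14.9 25.3
    endloop
  endfacet
  facet normal 0.5144 -0.7049 0.4884
    outer loop
      vertex 19.6 0.8 0.0
      vertex 27.0 6.2 0.0
      vertex 14.9 14.9 25.3
    endloop
  endfacet
  facet normal 0.8314 -0.2645 0.4886
    outer loop
      vertex 27.0 6.2 0.0
      vertex 29.8 15.0 0.0
      vertex 14.9 14.9 25.3
    endloop
  endfacet
endsolid part

The G0 Z moves step by Δz≈5.1 mm. The G1 loops shrink linearly with z, so the solid tapers from its base footprint up to z≈25.3. Closing with a flat bottom cap and the tapered top and triangulating gives 18 facets — a regular 10-sided pyramid, base circumscribed radius ≈ 14.9 mm, apex at z ≈ 25.3 mm.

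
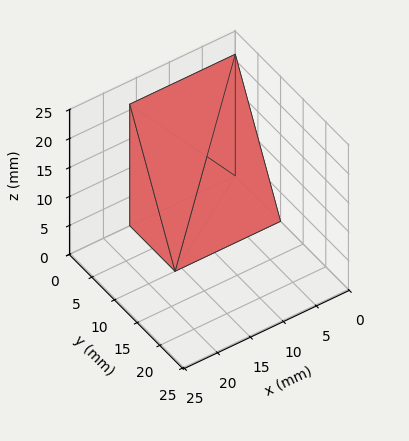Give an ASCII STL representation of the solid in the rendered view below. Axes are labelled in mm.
Reading the render: the shape is a wedge (ramp): 16 × 10 mm base, rising to 21 mm along the y=0 edge and sloping linearly to z=0 at y=10 (dimensions read to the nearest mm from the axis ticks). For the STL, each face is triangulated and given an outward normal.

solid part
  facet normal 0.0000 0.0000 -1.0000
    outer loop
      vertex 16.00 10.00 0.00
      vertex 16.00 0.00 0.00
      vertex 0.00 0.00 0.00
    endloop
  endfacet
  facet normal 0.0000 0.0000 -1.0000
    outer loop
      vertex 0.00 10.00 0.00
      vertex 16.00 10.00 0.00
      vertex 0.00 0.00 0.00
    endloop
  endfacet
  facet normal 0.0000 -1.0000 0.0000
    outer loop
      vertex 0.00 0.00 0.00
      vertex 16.00 0.00 0.00
      vertex 16.00 0.00 21.00
    endloop
  endfacet
  facet normal 0.0000 -1.0000 0.0000
    outer loop
      vertex 0.00 0.00 0.00
      vertex 16.00 0.00 21.00
      vertex 0.00 0.00 21.00
    endloop
  endfacet
  facet normal 0.0000 0.9029 0.4299
    outer loop
      vertex 0.00 0.00 21.00
      vertex 16.00 0.00 21.00
      vertex 16.00 10.00 0.00
    endloop
  endfacet
  facet normal 0.0000 0.9029 0.4299
    outer loop
      vertex 0.00 0.00 21.00
      vertex 16.00 10.00 0.00
      vertex 0.00 10.00 0.00
    endloop
  endfacet
  facet normal -1.0000 0.0000 0.0000
    outer loop
      vertex 0.00 0.00 21.00
      vertex 0.00 10.00 0.00
      vertex 0.00 0.00 0.00
    endloop
  endfacet
  facet normal 1.0000 0.0000 0.0000
    outer loop
      vertex 16.00 0.00 0.00
      vertex 16.00 10.00 0.00
      vertex 16.00 0.00 21.00
    endloop
  endfacet
endsolid part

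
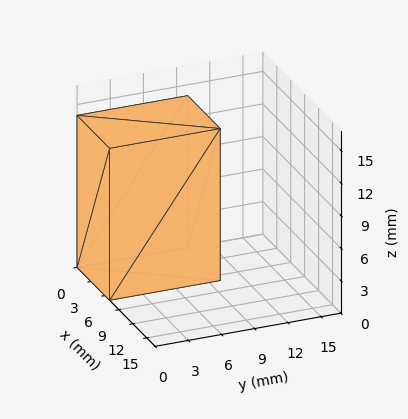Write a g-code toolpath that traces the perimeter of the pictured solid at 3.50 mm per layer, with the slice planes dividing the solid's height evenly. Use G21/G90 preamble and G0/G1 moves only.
Reading the render: the shape is a rectangular box, roughly 7 × 10 mm footprint and 14 mm tall (dimensions read to the nearest mm from the axis ticks). For the g-code, the solid's height is divided into equal slices at the stated Δz and each level perimeter traced with G1 moves after a G0 lift.

; perimeter-only toolpath
G21 ; units = mm
G90 ; absolute positioning
G28 ; home
; layer 1
G0 Z3.50
G0 X0.00 Y0.00
G1 X7.00 Y0.00
G1 X7.00 Y10.00
G1 X0.00 Y10.00
G1 X0.00 Y0.00
; layer 2
G0 Z7.00
G0 X0.00 Y0.00
G1 X7.00 Y0.00
G1 X7.00 Y10.00
G1 X0.00 Y10.00
G1 X0.00 Y0.00
; layer 3
G0 Z10.50
G0 X0.00 Y0.00
G1 X7.00 Y0.00
G1 X7.00 Y10.00
G1 X0.00 Y10.00
G1 X0.00 Y0.00
; layer 4
G0 Z14.00
G0 X0.00 Y0.00
G1 X7.00 Y0.00
G1 X7.00 Y10.00
G1 X0.00 Y10.00
G1 X0.00 Y0.00
M2 ; end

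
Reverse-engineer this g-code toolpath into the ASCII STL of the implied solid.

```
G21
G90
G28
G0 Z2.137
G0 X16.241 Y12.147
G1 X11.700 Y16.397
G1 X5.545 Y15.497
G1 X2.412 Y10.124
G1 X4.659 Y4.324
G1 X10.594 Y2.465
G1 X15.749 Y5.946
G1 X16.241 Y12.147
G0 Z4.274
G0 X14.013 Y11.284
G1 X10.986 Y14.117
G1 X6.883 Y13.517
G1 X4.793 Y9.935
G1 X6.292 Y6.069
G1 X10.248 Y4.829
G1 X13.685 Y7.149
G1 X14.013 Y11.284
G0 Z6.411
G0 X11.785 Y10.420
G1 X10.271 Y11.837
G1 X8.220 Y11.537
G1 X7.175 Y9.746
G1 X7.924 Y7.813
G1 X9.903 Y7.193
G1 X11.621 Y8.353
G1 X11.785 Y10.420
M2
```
solid part
  facet normal 0.0000 0.0000 -1.0000
    outer loop
      vertex 4.208 17.477 0.000
      vertex 12.414 18.677 0.000
      vertex 18.469 13.010 0.000
    endloop
  endfacet
  facet normal 0.0000 0.0000 -1.0000
    outer loop
      vertex 0.030 10.313 0.000
      vertex 4.208 17.477 0.000
      vertex 18.469 13.010 0.000
    endloop
  endfacet
  facet normal 0.0000 0.0000 -1.0000
    outer loop
      vertex 3.026 2.580 0.000
      vertex 0.030 10.313 0.000
      vertex 18.469 13.010 0.000
    endloop
  endfacet
  facet normal 0.0000 0.0000 -1.0000
    outer loop
      vertex 10.940 0.101 0.000
      vertex 3.026 2.580 0.000
      vertex 18.469 13.010 0.000
    endloop
  endfacet
  facet normal 0.0000 0.0000 -1.0000
    outer loop
      vertex 17.813 4.742 0.000
      vertex 10.940 0.101 0.000
      vertex 18.469 13.010 0.000
    endloop
  endfacet
  facet normal 0.4814 0.5144 0.7097
    outer loop
      vertex 18.469 13.010 0.000
      vertex 12.414 18.677 0.000
      vertex 9.557 9.557 8.548
    endloop
  endfacet
  facet normal -0.1019 0.6971 0.7097
    outer loop
      vertex 12.414 18.677 0.000
      vertex 4.208 17.477 0.000
      vertex 9.557 9.557 8.548
    endloop
  endfacet
  facet normal -0.6086 0.3549 0.7097
    outer loop
      vertex 4.208 17.477 0.000
      vertex 0.030 10.313 0.000
      vertex 9.557 9.557 8.548
    endloop
  endfacet
  facet normal -0.6569 -0.2545 0.7097
    outer loop
      vertex 0.030 10.313 0.000
      vertex 3.026 2.580 0.000
      vertex 9.557 9.557 8.548
    endloop
  endfacet
  facet normal -0.2106 -0.6723 0.7097
    outer loop
      vertex 3.026 2.580 0.000
      vertex 10.940 0.101 0.000
      vertex 9.557 9.557 8.548
    endloop
  endfacet
  facet normal 0.3943 -0.5839 0.7097
    outer loop
      vertex 10.940 0.101 0.000
      vertex 17.813 4.742 0.000
      vertex 9.557 9.557 8.548
    endloop
  endfacet
  facet normal 0.7023 -0.0557 0.7097
    outer loop
      vertex 17.813 4.742 0.000
      vertex 18.469 13.010 0.000
      vertex 9.557 9.557 8.548
    endloop
  endfacet
endsolid part

The G0 Z moves step by Δz≈2.137 mm. The G1 loops shrink linearly with z, so the solid tapers from its base footprint up to z≈8.55. Closing with a flat bottom cap and the tapered top and triangulating gives 12 facets — a regular 7-sided pyramid, base circumscribed radius ≈ 9.56 mm, apex at z ≈ 8.55 mm.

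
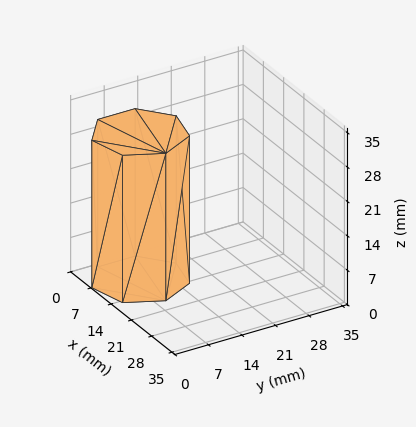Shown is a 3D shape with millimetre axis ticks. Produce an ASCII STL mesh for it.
Reading the render: the shape is a regular 7-sided prism (a cylinder approximated with 7 flat sides), circumscribed radius ≈ 9 mm, height ≈ 30 mm (dimensions read to the nearest mm from the axis ticks). For the STL, each face is triangulated and given an outward normal.

solid part
  facet normal 0.0000 0.0000 -1.0000
    outer loop
      vertex 7.0 17.8 0.0
      vertex 14.6 16.0 0.0
      vertex 18.0 9.0 0.0
    endloop
  endfacet
  facet normal 0.0000 0.0000 -1.0000
    outer loop
      vertex 0.9 12.9 0.0
      vertex 7.0 17.8 0.0
      vertex 18.0 9.0 0.0
    endloop
  endfacet
  facet normal 0.0000 0.0000 -1.0000
    outer loop
      vertex 0.9 5.1 0.0
      vertex 0.9 12.9 0.0
      vertex 18.0 9.0 0.0
    endloop
  endfacet
  facet normal 0.0000 0.0000 -1.0000
    outer loop
      vertex 7.0 0.2 0.0
      vertex 0.9 5.1 0.0
      vertex 18.0 9.0 0.0
    endloop
  endfacet
  facet normal 0.0000 0.0000 -1.0000
    outer loop
      vertex 14.6 2.0 0.0
      vertex 7.0 0.2 0.0
      vertex 18.0 9.0 0.0
    endloop
  endfacet
  facet normal 0.0000 0.0000 1.0000
    outer loop
      vertex 18.0 9.0 30.0
      vertex 14.6 16.0 30.0
      vertex 7.0 17.8 30.0
    endloop
  endfacet
  facet normal 0.0000 0.0000 1.0000
    outer loop
      vertex 18.0 9.0 30.0
      vertex 7.0 17.8 30.0
      vertex 0.9 12.9 30.0
    endloop
  endfacet
  facet normal 0.0000 0.0000 1.0000
    outer loop
      vertex 18.0 9.0 30.0
      vertex 0.9 12.9 30.0
      vertex 0.9 5.1 30.0
    endloop
  endfacet
  facet normal 0.0000 0.0000 1.0000
    outer loop
      vertex 18.0 9.0 30.0
      vertex 0.9 5.1 30.0
      vertex 7.0 0.2 30.0
    endloop
  endfacet
  facet normal 0.0000 0.0000 1.0000
    outer loop
      vertex 18.0 9.0 30.0
      vertex 7.0 0.2 30.0
      vertex 14.6 2.0 30.0
    endloop
  endfacet
  facet normal 0.8995 0.4369 0.0000
    outer loop
      vertex 18.0 9.0 0.0
      vertex 14.6 16.0 0.0
      vertex 14.6 16.0 30.0
    endloop
  endfacet
  facet normal 0.8995 0.4369 0.0000
    outer loop
      vertex 18.0 9.0 0.0
      vertex 14.6 16.0 30.0
      vertex 18.0 9.0 30.0
    endloop
  endfacet
  facet normal 0.2305 0.9731 0.0000
    outer loop
      vertex 14.6 16.0 0.0
      vertex 7.0 17.8 0.0
      vertex 7.0 17.8 30.0
    endloop
  endfacet
  facet normal 0.2305 0.9731 0.0000
    outer loop
      vertex 14.6 16.0 0.0
      vertex 7.0 17.8 30.0
      vertex 14.6 16.0 30.0
    endloop
  endfacet
  facet normal -0.6263 0.7796 0.0000
    outer loop
      vertex 7.0 17.8 0.0
      vertex 0.9 12.9 0.0
      vertex 0.9 12.9 30.0
    endloop
  endfacet
  facet normal -0.6263 0.7796 0.0000
    outer loop
      vertex 7.0 17.8 0.0
      vertex 0.9 12.9 30.0
      vertex 7.0 17.8 30.0
    endloop
  endfacet
  facet normal -1.0000 0.0000 0.0000
    outer loop
      vertex 0.9 12.9 0.0
      vertex 0.9 5.1 0.0
      vertex 0.9 5.1 30.0
    endloop
  endfacet
  facet normal -1.0000 0.0000 0.0000
    outer loop
      vertex 0.9 12.9 0.0
      vertex 0.9 5.1 30.0
      vertex 0.9 12.9 30.0
    endloop
  endfacet
  facet normal -0.6263 -0.7796 0.0000
    outer loop
      vertex 0.9 5.1 0.0
      vertex 7.0 0.2 0.0
      vertex 7.0 0.2 30.0
    endloop
  endfacet
  facet normal -0.6263 -0.7796 0.0000
    outer loop
      vertex 0.9 5.1 0.0
      vertex 7.0 0.2 30.0
      vertex 0.9 5.1 30.0
    endloop
  endfacet
  facet normal 0.2305 -0.9731 0.0000
    outer loop
      vertex 7.0 0.2 0.0
      vertex 14.6 2.0 0.0
      vertex 14.6 2.0 30.0
    endloop
  endfacet
  facet normal 0.2305 -0.9731 0.0000
    outer loop
      vertex 7.0 0.2 0.0
      vertex 14.6 2.0 30.0
      vertex 7.0 0.2 30.0
    endloop
  endfacet
  facet normal 0.8995 -0.4369 0.0000
    outer loop
      vertex 14.6 2.0 0.0
      vertex 18.0 9.0 0.0
      vertex 18.0 9.0 30.0
    endloop
  endfacet
  facet normal 0.8995 -0.4369 0.0000
    outer loop
      vertex 14.6 2.0 0.0
      vertex 18.0 9.0 30.0
      vertex 14.6 2.0 30.0
    endloop
  endfacet
endsolid part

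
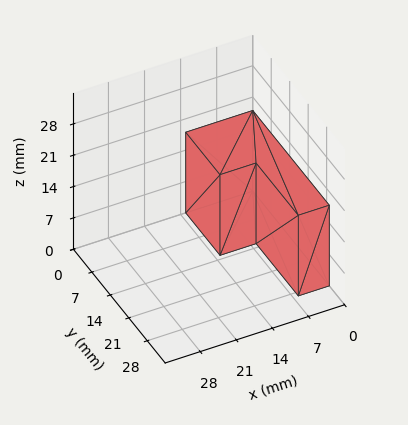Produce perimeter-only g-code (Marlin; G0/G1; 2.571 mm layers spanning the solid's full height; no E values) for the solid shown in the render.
Reading the render: the shape is an L-shaped prism: outer 13 × 29 mm, arm thicknesses ≈ 13 mm (horizontal) and 6 mm (vertical), extruded 18 mm in z (dimensions read to the nearest mm from the axis ticks). For the g-code, the solid's height is divided into equal slices at the stated Δz and each level perimeter traced with G1 moves after a G0 lift.

; perimeter-only toolpath
G21 ; units = mm
G90 ; absolute positioning
G28 ; home
; layer 1
G0 Z2.571
G0 X0.000 Y0.000
G1 X13.000 Y0.000
G1 X13.000 Y13.000
G1 X6.000 Y13.000
G1 X6.000 Y29.000
G1 X0.000 Y29.000
G1 X0.000 Y0.000
; layer 2
G0 Z5.143
G0 X0.000 Y0.000
G1 X13.000 Y0.000
G1 X13.000 Y13.000
G1 X6.000 Y13.000
G1 X6.000 Y29.000
G1 X0.000 Y29.000
G1 X0.000 Y0.000
; layer 3
G0 Z7.714
G0 X0.000 Y0.000
G1 X13.000 Y0.000
G1 X13.000 Y13.000
G1 X6.000 Y13.000
G1 X6.000 Y29.000
G1 X0.000 Y29.000
G1 X0.000 Y0.000
; layer 4
G0 Z10.286
G0 X0.000 Y0.000
G1 X13.000 Y0.000
G1 X13.000 Y13.000
G1 X6.000 Y13.000
G1 X6.000 Y29.000
G1 X0.000 Y29.000
G1 X0.000 Y0.000
; layer 5
G0 Z12.857
G0 X0.000 Y0.000
G1 X13.000 Y0.000
G1 X13.000 Y13.000
G1 X6.000 Y13.000
G1 X6.000 Y29.000
G1 X0.000 Y29.000
G1 X0.000 Y0.000
; layer 6
G0 Z15.429
G0 X0.000 Y0.000
G1 X13.000 Y0.000
G1 X13.000 Y13.000
G1 X6.000 Y13.000
G1 X6.000 Y29.000
G1 X0.000 Y29.000
G1 X0.000 Y0.000
; layer 7
G0 Z18.000
G0 X0.000 Y0.000
G1 X13.000 Y0.000
G1 X13.000 Y13.000
G1 X6.000 Y13.000
G1 X6.000 Y29.000
G1 X0.000 Y29.000
G1 X0.000 Y0.000
M2 ; end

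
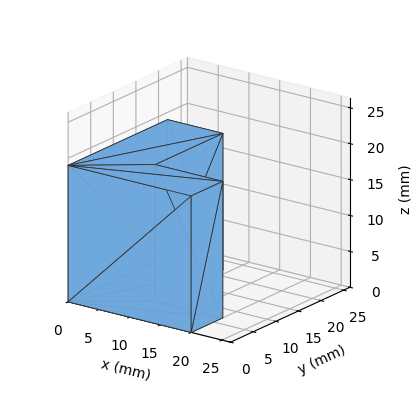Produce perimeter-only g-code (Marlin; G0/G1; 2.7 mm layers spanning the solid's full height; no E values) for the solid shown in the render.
Reading the render: the shape is an L-shaped prism: outer 20 × 22 mm, arm thicknesses ≈ 7 mm (horizontal) and 9 mm (vertical), extruded 19 mm in z (dimensions read to the nearest mm from the axis ticks). For the g-code, the solid's height is divided into equal slices at the stated Δz and each level perimeter traced with G1 moves after a G0 lift.

; perimeter-only toolpath
G21 ; units = mm
G90 ; absolute positioning
G28 ; home
; layer 1
G0 Z2.7
G0 X0.0 Y0.0
G1 X20.0 Y0.0
G1 X20.0 Y7.0
G1 X9.0 Y7.0
G1 X9.0 Y22.0
G1 X0.0 Y22.0
G1 X0.0 Y0.0
; layer 2
G0 Z5.4
G0 X0.0 Y0.0
G1 X20.0 Y0.0
G1 X20.0 Y7.0
G1 X9.0 Y7.0
G1 X9.0 Y22.0
G1 X0.0 Y22.0
G1 X0.0 Y0.0
; layer 3
G0 Z8.1
G0 X0.0 Y0.0
G1 X20.0 Y0.0
G1 X20.0 Y7.0
G1 X9.0 Y7.0
G1 X9.0 Y22.0
G1 X0.0 Y22.0
G1 X0.0 Y0.0
; layer 4
G0 Z10.9
G0 X0.0 Y0.0
G1 X20.0 Y0.0
G1 X20.0 Y7.0
G1 X9.0 Y7.0
G1 X9.0 Y22.0
G1 X0.0 Y22.0
G1 X0.0 Y0.0
; layer 5
G0 Z13.6
G0 X0.0 Y0.0
G1 X20.0 Y0.0
G1 X20.0 Y7.0
G1 X9.0 Y7.0
G1 X9.0 Y22.0
G1 X0.0 Y22.0
G1 X0.0 Y0.0
; layer 6
G0 Z16.3
G0 X0.0 Y0.0
G1 X20.0 Y0.0
G1 X20.0 Y7.0
G1 X9.0 Y7.0
G1 X9.0 Y22.0
G1 X0.0 Y22.0
G1 X0.0 Y0.0
; layer 7
G0 Z19.0
G0 X0.0 Y0.0
G1 X20.0 Y0.0
G1 X20.0 Y7.0
G1 X9.0 Y7.0
G1 X9.0 Y22.0
G1 X0.0 Y22.0
G1 X0.0 Y0.0
M2 ; end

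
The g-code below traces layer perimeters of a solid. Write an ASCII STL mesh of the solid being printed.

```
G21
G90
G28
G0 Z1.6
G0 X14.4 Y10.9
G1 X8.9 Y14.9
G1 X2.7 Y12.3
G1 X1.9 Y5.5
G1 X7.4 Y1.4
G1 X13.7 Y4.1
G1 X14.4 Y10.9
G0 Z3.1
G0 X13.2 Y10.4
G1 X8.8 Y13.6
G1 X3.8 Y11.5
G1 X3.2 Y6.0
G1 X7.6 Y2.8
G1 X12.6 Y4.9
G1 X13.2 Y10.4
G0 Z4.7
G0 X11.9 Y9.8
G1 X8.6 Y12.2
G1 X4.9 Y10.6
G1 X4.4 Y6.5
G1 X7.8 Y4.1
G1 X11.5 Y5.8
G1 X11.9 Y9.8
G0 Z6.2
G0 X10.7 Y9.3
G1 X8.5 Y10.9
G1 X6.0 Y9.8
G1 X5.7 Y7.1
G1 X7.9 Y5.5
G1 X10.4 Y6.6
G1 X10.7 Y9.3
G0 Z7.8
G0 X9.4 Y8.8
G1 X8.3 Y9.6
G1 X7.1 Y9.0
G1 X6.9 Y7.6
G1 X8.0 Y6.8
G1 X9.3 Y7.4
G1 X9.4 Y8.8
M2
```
solid part
  facet normal 0.0000 0.0000 -1.0000
    outer loop
      vertex 1.6 13.1 0.0
      vertex 9.1 16.3 0.0
      vertex 15.7 11.5 0.0
    endloop
  endfacet
  facet normal 0.0000 0.0000 -1.0000
    outer loop
      vertex 0.7 4.9 0.0
      vertex 1.6 13.1 0.0
      vertex 15.7 11.5 0.0
    endloop
  endfacet
  facet normal 0.0000 0.0000 -1.0000
    outer loop
      vertex 7.3 0.1 0.0
      vertex 0.7 4.9 0.0
      vertex 15.7 11.5 0.0
    endloop
  endfacet
  facet normal 0.0000 0.0000 -1.0000
    outer loop
      vertex 14.8 3.3 0.0
      vertex 7.3 0.1 0.0
      vertex 15.7 11.5 0.0
    endloop
  endfacet
  facet normal 0.4680 0.6435 0.6057
    outer loop
      vertex 15.7 11.5 0.0
      vertex 9.1 16.3 0.0
      vertex 8.2 8.2 9.3
    endloop
  endfacet
  facet normal -0.3120 0.7312 0.6067
    outer loop
      vertex 9.1 16.3 0.0
      vertex 1.6 13.1 0.0
      vertex 8.2 8.2 9.3
    endloop
  endfacet
  facet normal -0.7903 0.0867 0.6066
    outer loop
      vertex 1.6 13.1 0.0
      vertex 0.7 4.9 0.0
      vertex 8.2 8.2 9.3
    endloop
  endfacet
  facet normal -0.4680 -0.6435 0.6057
    outer loop
      vertex 0.7 4.9 0.0
      vertex 7.3 0.1 0.0
      vertex 8.2 8.2 9.3
    endloop
  endfacet
  facet normal 0.3120 -0.7312 0.6067
    outer loop
      vertex 7.3 0.1 0.0
      vertex 14.8 3.3 0.0
      vertex 8.2 8.2 9.3
    endloop
  endfacet
  facet normal 0.7903 -0.0867 0.6066
    outer loop
      vertex 14.8 3.3 0.0
      vertex 15.7 11.5 0.0
      vertex 8.2 8.2 9.3
    endloop
  endfacet
endsolid part

The G0 Z moves step by Δz≈1.6 mm. The G1 loops shrink linearly with z, so the solid tapers from its base footprint up to z≈9.3. Closing with a flat bottom cap and the tapered top and triangulating gives 10 facets — a regular 6-sided pyramid, base circumscribed radius ≈ 8.2 mm, apex at z ≈ 9.3 mm.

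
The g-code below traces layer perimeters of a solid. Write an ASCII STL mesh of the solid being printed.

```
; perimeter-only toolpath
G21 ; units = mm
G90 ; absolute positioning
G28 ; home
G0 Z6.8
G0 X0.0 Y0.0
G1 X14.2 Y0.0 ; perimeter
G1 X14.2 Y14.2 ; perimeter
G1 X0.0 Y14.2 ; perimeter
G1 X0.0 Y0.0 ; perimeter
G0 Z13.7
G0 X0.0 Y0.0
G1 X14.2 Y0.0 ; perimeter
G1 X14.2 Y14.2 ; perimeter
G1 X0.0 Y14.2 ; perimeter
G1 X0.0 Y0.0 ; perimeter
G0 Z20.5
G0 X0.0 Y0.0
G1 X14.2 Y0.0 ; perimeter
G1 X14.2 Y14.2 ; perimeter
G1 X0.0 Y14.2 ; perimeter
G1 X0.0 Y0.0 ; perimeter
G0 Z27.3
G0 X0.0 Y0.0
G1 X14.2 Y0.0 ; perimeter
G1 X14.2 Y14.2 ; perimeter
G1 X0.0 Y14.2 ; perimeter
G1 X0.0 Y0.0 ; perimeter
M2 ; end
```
solid part
  facet normal 0.0000 0.0000 -1.0000
    outer loop
      vertex 14.2 14.2 0.0
      vertex 14.2 0.0 0.0
      vertex 0.0 0.0 0.0
    endloop
  endfacet
  facet normal 0.0000 0.0000 -1.0000
    outer loop
      vertex 0.0 14.2 0.0
      vertex 14.2 14.2 0.0
      vertex 0.0 0.0 0.0
    endloop
  endfacet
  facet normal 0.0000 0.0000 1.0000
    outer loop
      vertex 0.0 0.0 27.3
      vertex 14.2 0.0 27.3
      vertex 14.2 14.2 27.3
    endloop
  endfacet
  facet normal 0.0000 0.0000 1.0000
    outer loop
      vertex 0.0 0.0 27.3
      vertex 14.2 14.2 27.3
      vertex 0.0 14.2 27.3
    endloop
  endfacet
  facet normal 0.0000 -1.0000 0.0000
    outer loop
      vertex 0.0 0.0 0.0
      vertex 14.2 0.0 0.0
      vertex 14.2 0.0 27.3
    endloop
  endfacet
  facet normal 0.0000 -1.0000 0.0000
    outer loop
      vertex 0.0 0.0 0.0
      vertex 14.2 0.0 27.3
      vertex 0.0 0.0 27.3
    endloop
  endfacet
  facet normal 0.0000 1.0000 0.0000
    outer loop
      vertex 14.2 14.2 27.3
      vertex 14.2 14.2 0.0
      vertex 0.0 14.2 0.0
    endloop
  endfacet
  facet normal 0.0000 1.0000 0.0000
    outer loop
      vertex 0.0 14.2 27.3
      vertex 14.2 14.2 27.3
      vertex 0.0 14.2 0.0
    endloop
  endfacet
  facet normal -1.0000 0.0000 0.0000
    outer loop
      vertex 0.0 14.2 27.3
      vertex 0.0 14.2 0.0
      vertex 0.0 0.0 0.0
    endloop
  endfacet
  facet normal -1.0000 0.0000 0.0000
    outer loop
      vertex 0.0 0.0 27.3
      vertex 0.0 14.2 27.3
      vertex 0.0 0.0 0.0
    endloop
  endfacet
  facet normal 1.0000 0.0000 0.0000
    outer loop
      vertex 14.2 0.0 0.0
      vertex 14.2 14.2 0.0
      vertex 14.2 14.2 27.3
    endloop
  endfacet
  facet normal 1.0000 0.0000 0.0000
    outer loop
      vertex 14.2 0.0 0.0
      vertex 14.2 14.2 27.3
      vertex 14.2 0.0 27.3
    endloop
  endfacet
endsolid part

The G0 Z moves step by Δz≈6.8 mm. Every layer's G1 loop is the same polygon, so the solid is a straight extrusion of it from z=0 to z≈27.3. Closing with flat bottom and top caps and triangulating gives 12 facets — a rectangular box, roughly 14.2 × 14.2 mm footprint and 27.3 mm tall.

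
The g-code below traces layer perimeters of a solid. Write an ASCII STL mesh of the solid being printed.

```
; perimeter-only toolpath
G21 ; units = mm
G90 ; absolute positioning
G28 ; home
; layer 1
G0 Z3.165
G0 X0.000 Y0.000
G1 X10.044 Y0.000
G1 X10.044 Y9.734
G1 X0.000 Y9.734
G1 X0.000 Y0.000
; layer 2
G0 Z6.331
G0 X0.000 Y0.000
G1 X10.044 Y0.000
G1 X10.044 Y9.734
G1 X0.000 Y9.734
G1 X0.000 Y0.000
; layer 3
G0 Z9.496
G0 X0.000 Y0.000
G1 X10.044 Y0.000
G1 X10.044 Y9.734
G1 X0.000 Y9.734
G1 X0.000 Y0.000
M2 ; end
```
solid part
  facet normal 0.0000 0.0000 -1.0000
    outer loop
      vertex 10.044 9.734 0.000
      vertex 10.044 0.000 0.000
      vertex 0.000 0.000 0.000
    endloop
  endfacet
  facet normal 0.0000 0.0000 -1.0000
    outer loop
      vertex 0.000 9.734 0.000
      vertex 10.044 9.734 0.000
      vertex 0.000 0.000 0.000
    endloop
  endfacet
  facet normal 0.0000 0.0000 1.0000
    outer loop
      vertex 0.000 0.000 9.496
      vertex 10.044 0.000 9.496
      vertex 10.044 9.734 9.496
    endloop
  endfacet
  facet normal 0.0000 0.0000 1.0000
    outer loop
      vertex 0.000 0.000 9.496
      vertex 10.044 9.734 9.496
      vertex 0.000 9.734 9.496
    endloop
  endfacet
  facet normal 0.0000 -1.0000 0.0000
    outer loop
      vertex 0.000 0.000 0.000
      vertex 10.044 0.000 0.000
      vertex 10.044 0.000 9.496
    endloop
  endfacet
  facet normal 0.0000 -1.0000 0.0000
    outer loop
      vertex 0.000 0.000 0.000
      vertex 10.044 0.000 9.496
      vertex 0.000 0.000 9.496
    endloop
  endfacet
  facet normal 0.0000 1.0000 0.0000
    outer loop
      vertex 10.044 9.734 9.496
      vertex 10.044 9.734 0.000
      vertex 0.000 9.734 0.000
    endloop
  endfacet
  facet normal 0.0000 1.0000 0.0000
    outer loop
      vertex 0.000 9.734 9.496
      vertex 10.044 9.734 9.496
      vertex 0.000 9.734 0.000
    endloop
  endfacet
  facet normal -1.0000 0.0000 0.0000
    outer loop
      vertex 0.000 9.734 9.496
      vertex 0.000 9.734 0.000
      vertex 0.000 0.000 0.000
    endloop
  endfacet
  facet normal -1.0000 0.0000 0.0000
    outer loop
      vertex 0.000 0.000 9.496
      vertex 0.000 9.734 9.496
      vertex 0.000 0.000 0.000
    endloop
  endfacet
  facet normal 1.0000 0.0000 0.0000
    outer loop
      vertex 10.044 0.000 0.000
      vertex 10.044 9.734 0.000
      vertex 10.044 9.734 9.496
    endloop
  endfacet
  facet normal 1.0000 0.0000 0.0000
    outer loop
      vertex 10.044 0.000 0.000
      vertex 10.044 9.734 9.496
      vertex 10.044 0.000 9.496
    endloop
  endfacet
endsolid part

The G0 Z moves step by Δz≈3.165 mm. Every layer's G1 loop is the same polygon, so the solid is a straight extrusion of it from z=0 to z≈9.5. Closing with flat bottom and top caps and triangulating gives 12 facets — a rectangular box, roughly 10 × 9.73 mm footprint and 9.5 mm tall.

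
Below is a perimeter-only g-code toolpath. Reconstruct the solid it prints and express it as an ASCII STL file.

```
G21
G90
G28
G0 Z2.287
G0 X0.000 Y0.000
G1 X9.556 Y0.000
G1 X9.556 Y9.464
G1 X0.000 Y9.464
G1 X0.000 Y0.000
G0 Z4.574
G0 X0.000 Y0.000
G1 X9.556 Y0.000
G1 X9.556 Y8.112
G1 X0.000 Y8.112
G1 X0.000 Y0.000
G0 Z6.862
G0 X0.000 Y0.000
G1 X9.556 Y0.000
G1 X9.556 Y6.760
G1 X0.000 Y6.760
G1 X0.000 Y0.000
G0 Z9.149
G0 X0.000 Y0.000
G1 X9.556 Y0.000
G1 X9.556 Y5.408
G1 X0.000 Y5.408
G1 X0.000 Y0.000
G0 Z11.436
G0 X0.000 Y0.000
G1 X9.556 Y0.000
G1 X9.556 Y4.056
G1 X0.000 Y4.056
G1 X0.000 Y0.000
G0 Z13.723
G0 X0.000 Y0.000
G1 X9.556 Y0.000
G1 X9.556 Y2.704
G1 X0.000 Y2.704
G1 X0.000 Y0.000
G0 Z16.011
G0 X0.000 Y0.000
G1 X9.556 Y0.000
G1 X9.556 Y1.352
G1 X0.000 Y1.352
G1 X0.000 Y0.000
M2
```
solid part
  facet normal 0.0000 0.0000 -1.0000
    outer loop
      vertex 9.556 10.816 0.000
      vertex 9.556 0.000 0.000
      vertex 0.000 0.000 0.000
    endloop
  endfacet
  facet normal 0.0000 0.0000 -1.0000
    outer loop
      vertex 0.000 10.816 0.000
      vertex 9.556 10.816 0.000
      vertex 0.000 0.000 0.000
    endloop
  endfacet
  facet normal 0.0000 -1.0000 0.0000
    outer loop
      vertex 0.000 0.000 0.000
      vertex 9.556 0.000 0.000
      vertex 9.556 0.000 18.298
    endloop
  endfacet
  facet normal 0.0000 -1.0000 0.0000
    outer loop
      vertex 0.000 0.000 0.000
      vertex 9.556 0.000 18.298
      vertex 0.000 0.000 18.298
    endloop
  endfacet
  facet normal 0.0000 0.8609 0.5089
    outer loop
      vertex 0.000 0.000 18.298
      vertex 9.556 0.000 18.298
      vertex 9.556 10.816 0.000
    endloop
  endfacet
  facet normal 0.0000 0.8609 0.5089
    outer loop
      vertex 0.000 0.000 18.298
      vertex 9.556 10.816 0.000
      vertex 0.000 10.816 0.000
    endloop
  endfacet
  facet normal -1.0000 0.0000 0.0000
    outer loop
      vertex 0.000 0.000 18.298
      vertex 0.000 10.816 0.000
      vertex 0.000 0.000 0.000
    endloop
  endfacet
  facet normal 1.0000 0.0000 0.0000
    outer loop
      vertex 9.556 0.000 0.000
      vertex 9.556 10.816 0.000
      vertex 9.556 0.000 18.298
    endloop
  endfacet
endsolid part

The G0 Z moves step by Δz≈2.287 mm. The G1 loops shrink linearly with z, so the solid tapers from its base footprint up to z≈18.3. Closing with a flat bottom cap and the tapered top and triangulating gives 8 facets — a wedge (ramp): 9.56 × 10.8 mm base, rising to 18.3 mm along the y=0 edge and sloping linearly to z=0 at y=10.8.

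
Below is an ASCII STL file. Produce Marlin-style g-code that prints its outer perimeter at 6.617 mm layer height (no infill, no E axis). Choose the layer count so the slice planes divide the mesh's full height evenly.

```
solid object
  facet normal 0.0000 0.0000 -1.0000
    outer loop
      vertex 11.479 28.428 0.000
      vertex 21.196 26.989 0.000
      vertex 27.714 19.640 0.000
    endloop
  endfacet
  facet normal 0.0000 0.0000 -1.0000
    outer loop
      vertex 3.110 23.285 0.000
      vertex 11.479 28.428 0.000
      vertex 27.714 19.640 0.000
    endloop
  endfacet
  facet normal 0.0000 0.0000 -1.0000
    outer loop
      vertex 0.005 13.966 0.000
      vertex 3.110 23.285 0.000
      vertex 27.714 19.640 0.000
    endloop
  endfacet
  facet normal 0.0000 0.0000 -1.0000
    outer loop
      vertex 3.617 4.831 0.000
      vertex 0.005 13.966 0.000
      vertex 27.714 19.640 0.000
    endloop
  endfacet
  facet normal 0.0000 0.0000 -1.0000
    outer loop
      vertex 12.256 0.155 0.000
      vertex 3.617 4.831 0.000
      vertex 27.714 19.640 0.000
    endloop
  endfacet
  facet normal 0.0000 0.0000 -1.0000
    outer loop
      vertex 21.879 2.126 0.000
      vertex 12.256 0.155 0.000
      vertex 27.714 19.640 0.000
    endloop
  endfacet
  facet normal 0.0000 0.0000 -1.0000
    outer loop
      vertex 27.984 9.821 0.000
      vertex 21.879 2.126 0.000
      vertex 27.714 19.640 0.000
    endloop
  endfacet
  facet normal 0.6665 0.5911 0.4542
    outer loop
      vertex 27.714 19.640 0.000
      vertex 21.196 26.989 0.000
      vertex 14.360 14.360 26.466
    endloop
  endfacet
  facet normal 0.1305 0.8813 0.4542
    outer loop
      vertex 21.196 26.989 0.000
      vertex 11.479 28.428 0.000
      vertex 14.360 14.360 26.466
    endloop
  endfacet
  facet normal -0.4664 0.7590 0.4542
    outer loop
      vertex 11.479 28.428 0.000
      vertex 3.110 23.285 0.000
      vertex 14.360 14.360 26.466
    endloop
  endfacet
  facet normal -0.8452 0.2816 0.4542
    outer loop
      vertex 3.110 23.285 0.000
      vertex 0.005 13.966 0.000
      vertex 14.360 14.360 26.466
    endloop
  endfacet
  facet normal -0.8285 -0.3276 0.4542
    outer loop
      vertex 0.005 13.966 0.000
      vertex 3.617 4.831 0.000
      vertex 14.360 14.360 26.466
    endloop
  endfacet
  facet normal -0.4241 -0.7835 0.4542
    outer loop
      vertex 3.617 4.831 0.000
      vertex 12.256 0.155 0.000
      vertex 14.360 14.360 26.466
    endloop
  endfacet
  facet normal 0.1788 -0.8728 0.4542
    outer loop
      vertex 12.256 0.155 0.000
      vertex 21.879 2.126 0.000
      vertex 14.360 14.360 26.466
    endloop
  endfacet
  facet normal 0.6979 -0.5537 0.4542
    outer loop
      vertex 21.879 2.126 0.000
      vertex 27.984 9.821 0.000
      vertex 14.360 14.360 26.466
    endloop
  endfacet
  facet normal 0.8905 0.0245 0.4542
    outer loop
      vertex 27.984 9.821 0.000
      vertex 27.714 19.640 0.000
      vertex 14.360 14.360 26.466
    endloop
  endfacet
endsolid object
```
; perimeter-only toolpath
G21 ; units = mm
G90 ; absolute positioning
G28 ; home
; layer 1
G0 Z6.617
G0 X24.375 Y18.320
G1 X19.487 Y23.832
G1 X12.199 Y24.911
G1 X5.922 Y21.054
G1 X3.594 Y14.064
G1 X6.303 Y7.213
G1 X12.782 Y3.706
G1 X19.999 Y5.184
G1 X24.578 Y10.956
G1 X24.375 Y18.320
; layer 2
G0 Z13.233
G0 X21.037 Y17.000
G1 X17.778 Y20.675
G1 X12.919 Y21.394
G1 X8.735 Y18.822
G1 X7.183 Y14.163
G1 X8.989 Y9.595
G1 X13.308 Y7.257
G1 X18.120 Y8.243
G1 X21.172 Y12.090
G1 X21.037 Y17.000
; layer 3
G0 Z19.849
G0 X17.698 Y15.680
G1 X16.069 Y17.517
G1 X13.640 Y17.877
G1 X11.547 Y16.591
G1 X10.771 Y14.261
G1 X11.674 Y11.978
G1 X13.834 Y10.809
G1 X16.240 Y11.301
G1 X17.766 Y13.225
G1 X17.698 Y15.680
M2 ; end

The solid is a regular 9-sided pyramid, base circumscribed radius ≈ 14.4 mm, apex at z ≈ 26.5 mm. Slicing at Δz = 6.617 mm — 4 equal slices spanning the solid's height, so layer i sits at z = i·h/4 — gives 3 non-empty perimeters. Each is a 9-segment closed polygon; G0 lifts to the layer z and rapids to the start vertex, then G1 traces the edges. The cross-section shrinks linearly with z (the slice at the apex is degenerate and omitted).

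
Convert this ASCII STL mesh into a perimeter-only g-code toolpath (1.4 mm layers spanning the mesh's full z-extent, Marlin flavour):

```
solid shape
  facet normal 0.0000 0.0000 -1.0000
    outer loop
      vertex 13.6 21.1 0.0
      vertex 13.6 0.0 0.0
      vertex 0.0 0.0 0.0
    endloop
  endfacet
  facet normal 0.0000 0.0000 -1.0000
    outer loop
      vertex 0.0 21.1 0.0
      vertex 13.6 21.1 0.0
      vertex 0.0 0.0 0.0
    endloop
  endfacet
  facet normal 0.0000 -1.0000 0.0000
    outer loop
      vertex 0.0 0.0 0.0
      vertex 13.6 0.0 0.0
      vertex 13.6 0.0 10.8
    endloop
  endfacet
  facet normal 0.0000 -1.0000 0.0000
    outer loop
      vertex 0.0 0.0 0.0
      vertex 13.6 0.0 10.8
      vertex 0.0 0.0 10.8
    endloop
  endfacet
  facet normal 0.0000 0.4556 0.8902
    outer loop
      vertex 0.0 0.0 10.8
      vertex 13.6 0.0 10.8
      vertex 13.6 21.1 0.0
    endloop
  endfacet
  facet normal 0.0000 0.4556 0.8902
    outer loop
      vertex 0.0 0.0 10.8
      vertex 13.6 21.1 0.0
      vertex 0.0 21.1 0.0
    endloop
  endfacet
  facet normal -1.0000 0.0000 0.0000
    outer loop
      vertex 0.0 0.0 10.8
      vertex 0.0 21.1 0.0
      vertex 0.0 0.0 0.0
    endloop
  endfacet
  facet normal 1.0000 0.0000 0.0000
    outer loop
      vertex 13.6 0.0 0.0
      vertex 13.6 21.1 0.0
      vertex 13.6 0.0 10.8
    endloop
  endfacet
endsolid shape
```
; perimeter-only toolpath
G21 ; units = mm
G90 ; absolute positioning
G28 ; home
; layer 1
G0 Z1.4
G0 X0.0 Y0.0
G1 X13.6 Y0.0
G1 X13.6 Y18.5
G1 X0.0 Y18.5
G1 X0.0 Y0.0
; layer 2
G0 Z2.7
G0 X0.0 Y0.0
G1 X13.6 Y0.0
G1 X13.6 Y15.8
G1 X0.0 Y15.8
G1 X0.0 Y0.0
; layer 3
G0 Z4.1
G0 X0.0 Y0.0
G1 X13.6 Y0.0
G1 X13.6 Y13.2
G1 X0.0 Y13.2
G1 X0.0 Y0.0
; layer 4
G0 Z5.4
G0 X0.0 Y0.0
G1 X13.6 Y0.0
G1 X13.6 Y10.6
G1 X0.0 Y10.6
G1 X0.0 Y0.0
; layer 5
G0 Z6.8
G0 X0.0 Y0.0
G1 X13.6 Y0.0
G1 X13.6 Y7.9
G1 X0.0 Y7.9
G1 X0.0 Y0.0
; layer 6
G0 Z8.1
G0 X0.0 Y0.0
G1 X13.6 Y0.0
G1 X13.6 Y5.3
G1 X0.0 Y5.3
G1 X0.0 Y0.0
; layer 7
G0 Z9.5
G0 X0.0 Y0.0
G1 X13.6 Y0.0
G1 X13.6 Y2.6
G1 X0.0 Y2.6
G1 X0.0 Y0.0
M2 ; end

The solid is a wedge (ramp): 13.6 × 21.1 mm base, rising to 10.8 mm along the y=0 edge and sloping linearly to z=0 at y=21.1. Slicing at Δz = 1.4 mm — 8 equal slices spanning the solid's height, so layer i sits at z = i·h/8 — gives 7 non-empty perimeters. Each is a 4-segment closed polygon; G0 lifts to the layer z and rapids to the start vertex, then G1 traces the edges. The cross-section shrinks linearly with z (the slice at the apex is degenerate and omitted).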